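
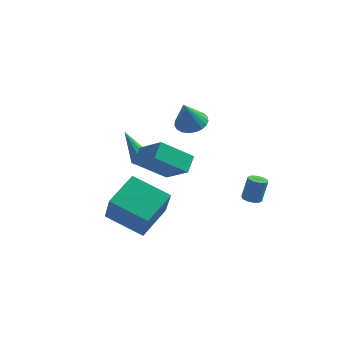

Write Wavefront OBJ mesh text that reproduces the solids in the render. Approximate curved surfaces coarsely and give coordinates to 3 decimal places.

v -2.274 0.886 -0.879
v -1.899 0.995 -0.507
v -3.546 1.994 0.079
v -1.877 1.226 -0.746
v -2.007 1.328 -1.036
v -2.239 1.261 -1.266
v -2.485 1.05 -1.349
v -2.65 0.777 -1.252
v -2.672 0.545 -1.012
v -2.542 0.444 -0.722
v -2.309 0.511 -0.492
v -2.064 0.721 -0.41
v -0.685 -0.217 -1.168
v -2.004 -0.972 -0.061
v -0.679 0.614 -0.595
v -1.998 -0.14 0.512
v 0.598 -0.94 -0.132
v -0.721 -1.694 0.975
v 0.604 -0.108 0.441
v -0.715 -0.863 1.548
v 2.572 2.604 -3.676
v 2.937 2.919 -3.809
v 3.153 3.19 -2.577
v 2.788 2.876 -2.444
v 2.673 3.079 -3.798
v 2.889 3.35 -2.566
v 2.37 3.057 -3.74
v 2.586 3.328 -2.508
v 2.144 2.863 -3.658
v 2.361 3.134 -2.426
v 2.082 2.57 -3.582
v 2.298 2.841 -2.35
v 2.207 2.29 -3.543
v 2.423 2.561 -2.311
v 2.471 2.13 -3.554
v 2.687 2.401 -2.322
v 2.774 2.152 -3.612
v 2.99 2.423 -2.38
v 2.999 2.346 -3.694
v 3.216 2.617 -2.462
v 3.062 2.639 -3.77
v 3.278 2.91 -2.538
v 0.075 1.081 1.949
v 0.506 0.445 1.725
v -0.095 0.459 3.391
v 0.74 0.65 1.841
v 0.86 0.929 1.976
v 0.844 1.235 2.106
v 0.695 1.514 2.209
v 0.439 1.718 2.267
v 0.12 1.812 2.269
v -0.207 1.78 2.217
v -0.485 1.627 2.118
v -0.666 1.379 1.99
v -0.719 1.08 1.854
v -0.635 0.781 1.735
v -0.428 0.533 1.653
v -0.134 0.381 1.622
v 0.196 0.35 1.648
v -2.581 -3.165 -2.375
v -2.013 -4.07 -0.697
v -2.103 -1.484 -1.631
v -1.535 -2.389 0.048
v -0.685 -3.371 -3.128
v -0.117 -4.276 -1.449
v -0.207 -1.69 -2.383
v 0.361 -2.595 -0.705
f 2 1 4
f 2 4 3
f 4 1 5
f 4 5 3
f 5 1 6
f 5 6 3
f 6 1 7
f 6 7 3
f 7 1 8
f 7 8 3
f 8 1 9
f 8 9 3
f 9 1 10
f 9 10 3
f 10 1 11
f 10 11 3
f 11 1 12
f 11 12 3
f 12 1 2
f 12 2 3
f 14 16 13
f 17 14 13
f 13 16 15
f 15 17 13
f 14 20 16
f 18 14 17
f 18 20 14
f 16 20 15
f 19 17 15
f 15 20 19
f 19 18 17
f 20 18 19
f 22 21 25
f 22 25 23
f 23 25 26
f 23 26 24
f 25 21 27
f 25 27 26
f 26 27 28
f 26 28 24
f 27 21 29
f 27 29 28
f 28 29 30
f 28 30 24
f 29 21 31
f 29 31 30
f 30 31 32
f 30 32 24
f 31 21 33
f 31 33 32
f 32 33 34
f 32 34 24
f 33 21 35
f 33 35 34
f 34 35 36
f 34 36 24
f 35 21 37
f 35 37 36
f 36 37 38
f 36 38 24
f 37 21 39
f 37 39 38
f 38 39 40
f 38 40 24
f 39 21 41
f 39 41 40
f 40 41 42
f 40 42 24
f 41 21 22
f 41 22 42
f 42 22 23
f 42 23 24
f 44 43 46
f 44 46 45
f 46 43 47
f 46 47 45
f 47 43 48
f 47 48 45
f 48 43 49
f 48 49 45
f 49 43 50
f 49 50 45
f 50 43 51
f 50 51 45
f 51 43 52
f 51 52 45
f 52 43 53
f 52 53 45
f 53 43 54
f 53 54 45
f 54 43 55
f 54 55 45
f 55 43 56
f 55 56 45
f 56 43 57
f 56 57 45
f 57 43 58
f 57 58 45
f 58 43 59
f 58 59 45
f 59 43 44
f 59 44 45
f 61 63 60
f 64 61 60
f 60 63 62
f 62 64 60
f 61 67 63
f 65 61 64
f 65 67 61
f 63 67 62
f 66 64 62
f 62 67 66
f 66 65 64
f 67 65 66



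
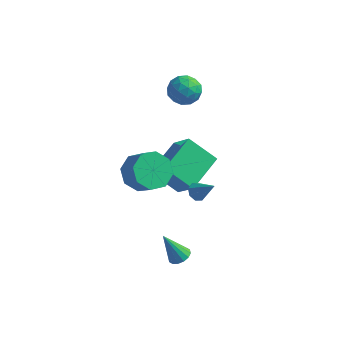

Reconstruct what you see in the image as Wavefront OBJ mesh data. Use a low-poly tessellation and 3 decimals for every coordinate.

v 1.033 2.469 4.49
v 1.892 2.505 4.552
v 1.148 1.675 3.348
v 2.007 1.711 3.41
v 1.551 1.272 3.995
v 1.48 1.762 4.701
v 1.56 2.418 3.199
v 1.489 2.908 3.905
v 2.218 2.473 3.754
v 2.212 1.765 4.246
v 0.828 2.415 3.654
v 0.822 1.707 4.146
v 1.452 2.556 4.621
v 1.588 1.624 3.279
v 1.32 1.365 3.623
v 1.825 1.386 3.659
v 1.21 2.12 4.708
v 1.715 2.141 4.745
v 1.515 1.417 4.418
v 1.325 2.039 3.155
v 1.83 2.06 3.192
v 1.215 2.794 4.241
v 1.72 2.815 4.277
v 1.525 2.763 3.482
v 2.149 2.559 4.189
v 2.217 2.093 3.518
v 1.954 2.508 3.394
v 1.912 2.796 3.808
v 2.145 2.143 4.478
v 2.213 1.676 3.807
v 1.945 1.418 4.151
v 1.903 1.706 4.565
v 2.337 2.124 4.009
v 0.827 2.504 4.093
v 0.895 2.037 3.422
v 1.137 2.474 3.335
v 1.095 2.762 3.749
v 0.823 2.087 4.382
v 0.891 1.621 3.711
v 1.128 1.384 4.092
v 1.086 1.672 4.506
v 0.703 2.056 3.891
v 0.445 0.591 -1.349
v 1.491 -0.003 -0.106
v 0.765 2.555 -0.681
v 1.811 1.962 0.563
v 1.829 0.738 -2.443
v 2.875 0.145 -1.199
v 2.149 2.703 -1.774
v 3.195 2.109 -0.531
v 3.838 -3.419 -2.56
v 4.309 -3.259 -2.302
v 3.142 -3.661 -1.14
v 4.155 -3.015 -2.336
v 3.917 -2.88 -2.43
v 3.657 -2.889 -2.558
v 3.446 -3.04 -2.688
v 3.34 -3.293 -2.783
v 3.368 -3.579 -2.818
v 3.521 -3.823 -2.784
v 3.76 -3.958 -2.69
v 4.019 -3.949 -2.561
v 4.23 -3.798 -2.432
v 4.336 -3.545 -2.337
v 1.724 -2.943 2.305
v 2.38 -3.08 1.563
v 3.193 -3.473 2.354
v 2.536 -3.337 3.095
v 2.423 -2.379 1.867
v 3.236 -2.772 2.658
v 2.057 -2.009 2.427
v 2.869 -2.402 3.218
v 1.495 -2.186 2.916
v 2.308 -2.579 3.707
v 1.067 -2.807 3.046
v 1.88 -3.2 3.837
v 1.024 -3.508 2.742
v 1.837 -3.901 3.533
v 1.391 -3.878 2.182
v 2.203 -4.271 2.973
v 1.952 -3.701 1.693
v 2.765 -4.094 2.484
v 3.403 -0.596 -0.558
v 3.754 -0.385 -0.861
v 4.317 -0.744 0.398
v 3.568 -0.121 -0.642
v 3.285 -0.136 -0.373
v 3.071 -0.42 -0.213
v 3.052 -0.808 -0.254
v 3.238 -1.072 -0.473
v 3.521 -1.057 -0.742
v 3.735 -0.772 -0.902
f 1 38 17
f 38 12 41
f 17 41 6
f 38 41 17
f 1 17 13
f 17 6 18
f 13 18 2
f 17 18 13
f 1 13 22
f 13 2 23
f 22 23 8
f 13 23 22
f 1 22 34
f 22 8 37
f 34 37 11
f 22 37 34
f 1 34 38
f 34 11 42
f 38 42 12
f 34 42 38
f 2 18 29
f 18 6 32
f 29 32 10
f 18 32 29
f 6 41 19
f 41 12 40
f 19 40 5
f 41 40 19
f 12 42 39
f 42 11 35
f 39 35 3
f 42 35 39
f 11 37 36
f 37 8 24
f 36 24 7
f 37 24 36
f 8 23 28
f 23 2 25
f 28 25 9
f 23 25 28
f 4 30 16
f 30 10 31
f 16 31 5
f 30 31 16
f 4 16 14
f 16 5 15
f 14 15 3
f 16 15 14
f 4 14 21
f 14 3 20
f 21 20 7
f 14 20 21
f 4 21 26
f 21 7 27
f 26 27 9
f 21 27 26
f 4 26 30
f 26 9 33
f 30 33 10
f 26 33 30
f 5 31 19
f 31 10 32
f 19 32 6
f 31 32 19
f 3 15 39
f 15 5 40
f 39 40 12
f 15 40 39
f 7 20 36
f 20 3 35
f 36 35 11
f 20 35 36
f 9 27 28
f 27 7 24
f 28 24 8
f 27 24 28
f 10 33 29
f 33 9 25
f 29 25 2
f 33 25 29
f 44 46 43
f 47 44 43
f 43 46 45
f 45 47 43
f 44 50 46
f 48 44 47
f 48 50 44
f 46 50 45
f 49 47 45
f 45 50 49
f 49 48 47
f 50 48 49
f 52 51 54
f 52 54 53
f 54 51 55
f 54 55 53
f 55 51 56
f 55 56 53
f 56 51 57
f 56 57 53
f 57 51 58
f 57 58 53
f 58 51 59
f 58 59 53
f 59 51 60
f 59 60 53
f 60 51 61
f 60 61 53
f 61 51 62
f 61 62 53
f 62 51 63
f 62 63 53
f 63 51 64
f 63 64 53
f 64 51 52
f 64 52 53
f 66 65 69
f 66 69 67
f 67 69 70
f 67 70 68
f 69 65 71
f 69 71 70
f 70 71 72
f 70 72 68
f 71 65 73
f 71 73 72
f 72 73 74
f 72 74 68
f 73 65 75
f 73 75 74
f 74 75 76
f 74 76 68
f 75 65 77
f 75 77 76
f 76 77 78
f 76 78 68
f 77 65 79
f 77 79 78
f 78 79 80
f 78 80 68
f 79 65 81
f 79 81 80
f 80 81 82
f 80 82 68
f 81 65 66
f 81 66 82
f 82 66 67
f 82 67 68
f 84 83 86
f 84 86 85
f 86 83 87
f 86 87 85
f 87 83 88
f 87 88 85
f 88 83 89
f 88 89 85
f 89 83 90
f 89 90 85
f 90 83 91
f 90 91 85
f 91 83 92
f 91 92 85
f 92 83 84
f 92 84 85



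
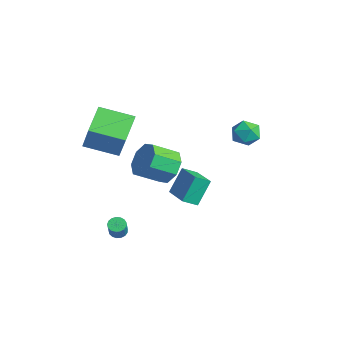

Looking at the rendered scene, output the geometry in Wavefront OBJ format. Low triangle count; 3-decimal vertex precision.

v -2.075 -2.479 1.655
v -3.105 -4.112 2.214
v -3.333 -1.403 2.48
v -4.363 -3.035 3.04
v -0.937 -2.565 3.5
v -1.967 -4.197 4.06
v -2.195 -1.488 4.326
v -3.225 -3.121 4.885
v -0.32 -3.305 -2.839
v 0.026 -3.536 -3.117
v 0.585 -3.827 -2.179
v 0.24 -3.595 -1.901
v 0.109 -3.313 -3.097
v 0.668 -3.604 -2.159
v 0.094 -3.087 -3.018
v 0.653 -3.378 -2.08
v -0.016 -2.912 -2.898
v 0.543 -3.203 -1.96
v -0.195 -2.826 -2.764
v 0.364 -3.117 -1.827
v -0.403 -2.85 -2.648
v 0.156 -3.141 -1.71
v -0.592 -2.978 -2.575
v -0.032 -3.269 -1.638
v -0.718 -3.181 -2.563
v -0.159 -3.472 -1.625
v -0.753 -3.412 -2.614
v -0.194 -3.703 -1.676
v -0.689 -3.619 -2.716
v -0.129 -3.91 -1.779
v -0.54 -3.753 -2.847
v 0.019 -4.044 -1.909
v -0.341 -3.785 -2.975
v 0.219 -4.076 -2.038
v -0.137 -3.707 -3.073
v 0.423 -3.998 -2.135
v 0.139 4.484 3.476
v 0.739 4.24 2.86
v -0.659 3.32 3.16
v -0.059 3.076 2.544
v 0.152 3.039 3.412
v 0.645 3.759 3.607
v -0.565 3.801 2.413
v -0.072 4.521 2.608
v 0.304 3.818 2.203
v 0.747 3.348 2.82
v -0.667 4.212 3.2
v -0.224 3.742 3.817
v 1.797 -1.34 2.778
v 2.524 -1.003 3.488
v 2.35 -2.363 4.312
v 1.623 -2.7 3.602
v 1.762 -0.782 3.691
v 1.588 -2.143 4.515
v 1.02 -0.888 3.359
v 0.846 -2.249 4.183
v 0.734 -1.259 2.687
v 0.56 -2.619 3.511
v 1.07 -1.677 2.068
v 0.896 -3.037 2.892
v 1.832 -1.897 1.865
v 1.658 -3.258 2.689
v 2.574 -1.791 2.197
v 2.4 -3.152 3.021
v 2.86 -1.421 2.869
v 2.686 -2.781 3.693
v -2.756 1.547 -2.99
v -2.877 0.704 -2.505
v -3.051 2.434 -1.523
v -3.173 1.591 -1.038
v -0.947 1.509 -2.602
v -1.069 0.666 -2.117
v -1.243 2.396 -1.135
v -1.364 1.553 -0.65
f 2 4 1
f 5 2 1
f 1 4 3
f 3 5 1
f 2 8 4
f 6 2 5
f 6 8 2
f 4 8 3
f 7 5 3
f 3 8 7
f 7 6 5
f 8 6 7
f 10 9 13
f 10 13 11
f 11 13 14
f 11 14 12
f 13 9 15
f 13 15 14
f 14 15 16
f 14 16 12
f 15 9 17
f 15 17 16
f 16 17 18
f 16 18 12
f 17 9 19
f 17 19 18
f 18 19 20
f 18 20 12
f 19 9 21
f 19 21 20
f 20 21 22
f 20 22 12
f 21 9 23
f 21 23 22
f 22 23 24
f 22 24 12
f 23 9 25
f 23 25 24
f 24 25 26
f 24 26 12
f 25 9 27
f 25 27 26
f 26 27 28
f 26 28 12
f 27 9 29
f 27 29 28
f 28 29 30
f 28 30 12
f 29 9 31
f 29 31 30
f 30 31 32
f 30 32 12
f 31 9 33
f 31 33 32
f 32 33 34
f 32 34 12
f 33 9 35
f 33 35 34
f 34 35 36
f 34 36 12
f 35 9 10
f 35 10 36
f 36 10 11
f 36 11 12
f 37 48 42
f 37 42 38
f 37 38 44
f 37 44 47
f 37 47 48
f 38 42 46
f 42 48 41
f 48 47 39
f 47 44 43
f 44 38 45
f 40 46 41
f 40 41 39
f 40 39 43
f 40 43 45
f 40 45 46
f 41 46 42
f 39 41 48
f 43 39 47
f 45 43 44
f 46 45 38
f 50 49 53
f 50 53 51
f 51 53 54
f 51 54 52
f 53 49 55
f 53 55 54
f 54 55 56
f 54 56 52
f 55 49 57
f 55 57 56
f 56 57 58
f 56 58 52
f 57 49 59
f 57 59 58
f 58 59 60
f 58 60 52
f 59 49 61
f 59 61 60
f 60 61 62
f 60 62 52
f 61 49 63
f 61 63 62
f 62 63 64
f 62 64 52
f 63 49 65
f 63 65 64
f 64 65 66
f 64 66 52
f 65 49 50
f 65 50 66
f 66 50 51
f 66 51 52
f 68 70 67
f 71 68 67
f 67 70 69
f 69 71 67
f 68 74 70
f 72 68 71
f 72 74 68
f 70 74 69
f 73 71 69
f 69 74 73
f 73 72 71
f 74 72 73



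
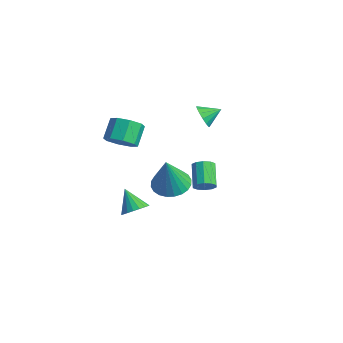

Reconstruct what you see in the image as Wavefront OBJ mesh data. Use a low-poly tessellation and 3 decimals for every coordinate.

v 1.376 2.968 -3.09
v 1.831 3.098 -2.63
v 0.778 3.803 -1.79
v 0.324 3.672 -2.25
v 1.827 3.408 -2.894
v 0.775 4.113 -2.054
v 1.651 3.55 -3.234
v 0.599 4.255 -2.394
v 1.37 3.469 -3.519
v 0.318 4.174 -2.679
v 1.092 3.197 -3.639
v 0.039 3.902 -2.799
v 0.922 2.837 -3.55
v -0.131 3.542 -2.71
v 0.925 2.527 -3.286
v -0.127 3.232 -2.446
v 1.101 2.385 -2.946
v 0.049 3.09 -2.106
v 1.382 2.466 -2.661
v 0.33 3.171 -1.821
v 1.661 2.738 -2.541
v 0.608 3.443 -1.701
v 3.655 -0.875 0.293
v 4.638 -0.545 0.217
v 4.005 -1.445 2.347
v 4.451 -0.208 0.342
v 4.143 0.028 0.46
v 3.76 0.126 0.553
v 3.361 0.072 0.605
v 3.007 -0.127 0.611
v 2.752 -0.439 0.567
v 2.634 -0.818 0.483
v 2.672 -1.206 0.369
v 2.859 -1.543 0.243
v 3.168 -1.779 0.126
v 3.551 -1.877 0.033
v 3.949 -1.823 -0.02
v 4.303 -1.624 -0.025
v 4.558 -1.312 0.018
v 4.676 -0.933 0.103
v 0.467 -0.887 -3.829
v 1.03 -0.662 -3.307
v -0.547 -0.853 -2.751
v 0.908 -0.351 -3.431
v 0.699 -0.147 -3.634
v 0.444 -0.089 -3.876
v 0.194 -0.189 -4.108
v -0.003 -0.427 -4.285
v -0.106 -0.757 -4.372
v -0.096 -1.112 -4.351
v 0.025 -1.423 -4.227
v 0.234 -1.627 -4.024
v 0.489 -1.685 -3.782
v 0.74 -1.585 -3.55
v 0.936 -1.347 -3.373
v 1.04 -1.018 -3.286
v 0.91 3.156 2.154
v 1.342 3.266 1.538
v 1.33 4.044 2.606
v 1.008 3.461 1.465
v 0.648 3.574 1.576
v 0.359 3.576 1.842
v 0.217 3.465 2.192
v 0.261 3.271 2.532
v 0.479 3.047 2.77
v 0.813 2.852 2.844
v 1.172 2.739 2.733
v 1.462 2.737 2.467
v 1.604 2.848 2.117
v 1.56 3.041 1.777
v 1.436 -2.405 2.752
v 2.267 -2.119 2.987
v 1.735 -1.308 3.883
v 0.904 -1.595 3.648
v 1.988 -1.737 2.476
v 1.456 -0.926 3.371
v 1.386 -1.746 2.126
v 0.853 -0.936 3.022
v 0.813 -2.142 2.144
v 0.28 -1.332 3.039
v 0.605 -2.692 2.517
v 0.073 -1.881 3.413
v 0.884 -3.074 3.029
v 0.352 -2.263 3.924
v 1.487 -3.064 3.378
v 0.954 -2.254 4.274
v 2.06 -2.668 3.361
v 1.527 -1.858 4.256
f 2 1 5
f 2 5 3
f 3 5 6
f 3 6 4
f 5 1 7
f 5 7 6
f 6 7 8
f 6 8 4
f 7 1 9
f 7 9 8
f 8 9 10
f 8 10 4
f 9 1 11
f 9 11 10
f 10 11 12
f 10 12 4
f 11 1 13
f 11 13 12
f 12 13 14
f 12 14 4
f 13 1 15
f 13 15 14
f 14 15 16
f 14 16 4
f 15 1 17
f 15 17 16
f 16 17 18
f 16 18 4
f 17 1 19
f 17 19 18
f 18 19 20
f 18 20 4
f 19 1 21
f 19 21 20
f 20 21 22
f 20 22 4
f 21 1 2
f 21 2 22
f 22 2 3
f 22 3 4
f 24 23 26
f 24 26 25
f 26 23 27
f 26 27 25
f 27 23 28
f 27 28 25
f 28 23 29
f 28 29 25
f 29 23 30
f 29 30 25
f 30 23 31
f 30 31 25
f 31 23 32
f 31 32 25
f 32 23 33
f 32 33 25
f 33 23 34
f 33 34 25
f 34 23 35
f 34 35 25
f 35 23 36
f 35 36 25
f 36 23 37
f 36 37 25
f 37 23 38
f 37 38 25
f 38 23 39
f 38 39 25
f 39 23 40
f 39 40 25
f 40 23 24
f 40 24 25
f 42 41 44
f 42 44 43
f 44 41 45
f 44 45 43
f 45 41 46
f 45 46 43
f 46 41 47
f 46 47 43
f 47 41 48
f 47 48 43
f 48 41 49
f 48 49 43
f 49 41 50
f 49 50 43
f 50 41 51
f 50 51 43
f 51 41 52
f 51 52 43
f 52 41 53
f 52 53 43
f 53 41 54
f 53 54 43
f 54 41 55
f 54 55 43
f 55 41 56
f 55 56 43
f 56 41 42
f 56 42 43
f 58 57 60
f 58 60 59
f 60 57 61
f 60 61 59
f 61 57 62
f 61 62 59
f 62 57 63
f 62 63 59
f 63 57 64
f 63 64 59
f 64 57 65
f 64 65 59
f 65 57 66
f 65 66 59
f 66 57 67
f 66 67 59
f 67 57 68
f 67 68 59
f 68 57 69
f 68 69 59
f 69 57 70
f 69 70 59
f 70 57 58
f 70 58 59
f 72 71 75
f 72 75 73
f 73 75 76
f 73 76 74
f 75 71 77
f 75 77 76
f 76 77 78
f 76 78 74
f 77 71 79
f 77 79 78
f 78 79 80
f 78 80 74
f 79 71 81
f 79 81 80
f 80 81 82
f 80 82 74
f 81 71 83
f 81 83 82
f 82 83 84
f 82 84 74
f 83 71 85
f 83 85 84
f 84 85 86
f 84 86 74
f 85 71 87
f 85 87 86
f 86 87 88
f 86 88 74
f 87 71 72
f 87 72 88
f 88 72 73
f 88 73 74



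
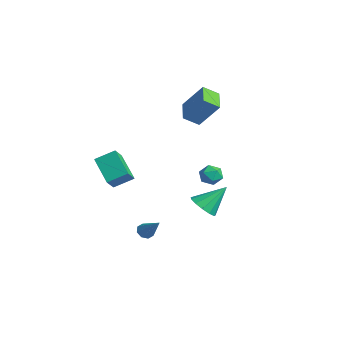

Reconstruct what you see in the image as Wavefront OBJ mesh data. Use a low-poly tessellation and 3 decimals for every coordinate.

v -2.795 -4.304 -0.372
v -2.224 -4.945 0.422
v -2.4 -3.11 0.308
v -1.829 -3.751 1.103
v -1.031 -4.209 -1.563
v -0.46 -4.85 -0.768
v -0.636 -3.015 -0.882
v -0.065 -3.656 -0.088
v 1.072 0.699 -3.259
v 1.913 1.043 -3.722
v 1.288 2.161 -1.781
v 1.472 1.336 -3.948
v 0.905 1.426 -3.954
v 0.39 1.285 -3.74
v 0.092 0.958 -3.373
v 0.106 0.549 -2.969
v 0.426 0.187 -2.658
v 0.951 -0.012 -2.537
v 1.515 0.014 -2.646
v 1.938 0.258 -2.949
v 2.086 0.641 -3.35
v 1.458 -3.214 -4.309
v 1.871 -3.216 -4.73
v 2.742 -2.866 -3.051
v 1.695 -2.806 -4.663
v 1.38 -2.635 -4.389
v 1.111 -2.803 -4.067
v 1.045 -3.212 -3.887
v 1.222 -3.622 -3.954
v 1.537 -3.793 -4.229
v 1.806 -3.625 -4.55
v 3.109 0.167 0.951
v 3.583 0.523 0.431
v 4.037 -0.663 1.229
v 4.511 -0.307 0.709
v 4.308 0.063 1.375
v 3.734 0.576 1.203
v 3.886 -0.716 0.457
v 3.312 -0.203 0.285
v 4.063 -0.023 0.126
v 4.324 0.459 0.693
v 3.296 -0.599 0.967
v 3.557 -0.117 1.534
v -3.228 1.286 3.523
v -2.273 2.209 5.214
v -3.017 2.277 2.863
v -2.062 3.201 4.553
v -1.778 0.659 3.047
v -0.823 1.583 4.737
v -1.567 1.651 2.386
v -0.612 2.574 4.077
f 2 4 1
f 5 2 1
f 1 4 3
f 3 5 1
f 2 8 4
f 6 2 5
f 6 8 2
f 4 8 3
f 7 5 3
f 3 8 7
f 7 6 5
f 8 6 7
f 10 9 12
f 10 12 11
f 12 9 13
f 12 13 11
f 13 9 14
f 13 14 11
f 14 9 15
f 14 15 11
f 15 9 16
f 15 16 11
f 16 9 17
f 16 17 11
f 17 9 18
f 17 18 11
f 18 9 19
f 18 19 11
f 19 9 20
f 19 20 11
f 20 9 21
f 20 21 11
f 21 9 10
f 21 10 11
f 23 22 25
f 23 25 24
f 25 22 26
f 25 26 24
f 26 22 27
f 26 27 24
f 27 22 28
f 27 28 24
f 28 22 29
f 28 29 24
f 29 22 30
f 29 30 24
f 30 22 31
f 30 31 24
f 31 22 23
f 31 23 24
f 32 43 37
f 32 37 33
f 32 33 39
f 32 39 42
f 32 42 43
f 33 37 41
f 37 43 36
f 43 42 34
f 42 39 38
f 39 33 40
f 35 41 36
f 35 36 34
f 35 34 38
f 35 38 40
f 35 40 41
f 36 41 37
f 34 36 43
f 38 34 42
f 40 38 39
f 41 40 33
f 45 47 44
f 48 45 44
f 44 47 46
f 46 48 44
f 45 51 47
f 49 45 48
f 49 51 45
f 47 51 46
f 50 48 46
f 46 51 50
f 50 49 48
f 51 49 50



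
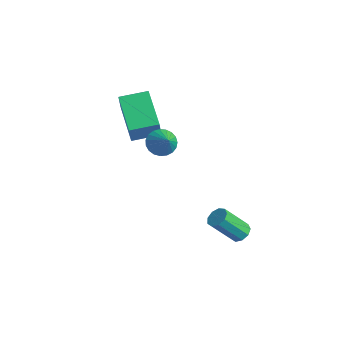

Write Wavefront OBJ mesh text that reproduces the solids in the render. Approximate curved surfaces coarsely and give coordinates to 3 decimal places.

v -0.304 -0.475 2.189
v 0.176 -0.519 1.628
v 0.584 -0.725 2.971
v 0.194 -0.221 1.704
v 0.125 0.033 1.864
v -0.018 0.199 2.08
v -0.211 0.249 2.315
v -0.42 0.173 2.528
v -0.608 -0.014 2.682
v -0.745 -0.282 2.752
v -0.805 -0.582 2.724
v -0.778 -0.864 2.603
v -0.67 -1.079 2.411
v -0.498 -1.189 2.181
v -0.293 -1.175 1.952
v -0.09 -1.041 1.764
v 0.076 -0.809 1.649
v 2.763 1.706 -3.134
v 3.302 1.718 -2.949
v 2.876 0.686 -1.641
v 2.337 0.674 -1.826
v 3.099 2.008 -2.786
v 2.672 0.976 -1.478
v 2.739 2.157 -2.786
v 2.312 1.124 -1.478
v 2.39 2.095 -2.949
v 1.963 1.062 -1.641
v 2.216 1.851 -3.198
v 1.789 0.818 -1.891
v 2.298 1.539 -3.418
v 1.871 0.507 -2.11
v 2.598 1.306 -3.504
v 2.171 0.273 -2.196
v 2.975 1.26 -3.417
v 2.549 0.227 -2.11
v 3.253 1.423 -3.198
v 2.827 0.39 -1.89
v -4.331 0.083 2.007
v -3.876 -0.344 3.17
v -3.733 1.35 2.238
v -3.278 0.923 3.401
v -2.502 -0.603 1.039
v -2.047 -1.03 2.202
v -1.904 0.664 1.27
v -1.449 0.237 2.433
f 2 1 4
f 2 4 3
f 4 1 5
f 4 5 3
f 5 1 6
f 5 6 3
f 6 1 7
f 6 7 3
f 7 1 8
f 7 8 3
f 8 1 9
f 8 9 3
f 9 1 10
f 9 10 3
f 10 1 11
f 10 11 3
f 11 1 12
f 11 12 3
f 12 1 13
f 12 13 3
f 13 1 14
f 13 14 3
f 14 1 15
f 14 15 3
f 15 1 16
f 15 16 3
f 16 1 17
f 16 17 3
f 17 1 2
f 17 2 3
f 19 18 22
f 19 22 20
f 20 22 23
f 20 23 21
f 22 18 24
f 22 24 23
f 23 24 25
f 23 25 21
f 24 18 26
f 24 26 25
f 25 26 27
f 25 27 21
f 26 18 28
f 26 28 27
f 27 28 29
f 27 29 21
f 28 18 30
f 28 30 29
f 29 30 31
f 29 31 21
f 30 18 32
f 30 32 31
f 31 32 33
f 31 33 21
f 32 18 34
f 32 34 33
f 33 34 35
f 33 35 21
f 34 18 36
f 34 36 35
f 35 36 37
f 35 37 21
f 36 18 19
f 36 19 37
f 37 19 20
f 37 20 21
f 39 41 38
f 42 39 38
f 38 41 40
f 40 42 38
f 39 45 41
f 43 39 42
f 43 45 39
f 41 45 40
f 44 42 40
f 40 45 44
f 44 43 42
f 45 43 44



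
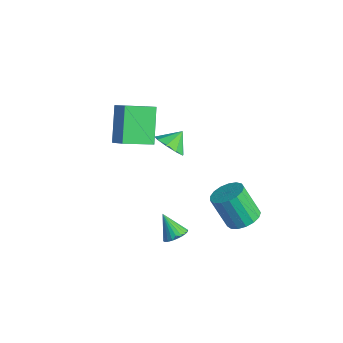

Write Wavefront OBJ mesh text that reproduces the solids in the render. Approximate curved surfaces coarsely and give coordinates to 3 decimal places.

v 2.153 3.693 0.073
v 2.932 3.689 0.461
v 2.146 3.263 2.035
v 1.367 3.267 1.647
v 2.802 4.083 0.503
v 2.016 3.656 2.076
v 2.523 4.387 0.446
v 1.737 3.96 2.02
v 2.159 4.532 0.304
v 1.374 4.106 1.877
v 1.795 4.485 0.109
v 1.009 4.059 1.682
v 1.512 4.257 -0.094
v 0.726 3.83 1.479
v 1.376 3.899 -0.259
v 0.59 3.473 1.315
v 1.418 3.495 -0.348
v 0.632 3.068 1.226
v 1.628 3.135 -0.34
v 0.842 2.709 1.234
v 1.959 2.904 -0.238
v 1.173 2.478 1.336
v 2.334 2.853 -0.064
v 1.548 2.427 1.51
v 2.668 2.995 0.141
v 1.882 2.569 1.715
v 2.883 3.297 0.33
v 2.098 2.87 1.904
v -1.938 2.303 2.999
v -1.545 1.855 3.619
v -2.022 3.117 3.641
v -1.147 2.148 3.3
v -1.119 2.514 2.84
v -1.474 2.781 2.455
v -2.046 2.825 2.324
v -2.567 2.625 2.509
v -2.794 2.274 2.923
v -2.62 1.937 3.373
v -2.127 1.771 3.648
v -4.833 1.154 4.439
v -3.93 1.162 5.118
v -4.422 2.638 3.875
v -3.519 2.646 4.555
v -3.701 0.274 2.945
v -2.798 0.282 3.625
v -3.29 1.758 2.382
v -2.387 1.766 3.061
v 1.815 0.136 0.616
v 2.204 -0.292 0.867
v 0.985 -0.016 1.644
v 2.29 -0.085 0.967
v 2.304 0.156 1.014
v 2.243 0.394 1
v 2.117 0.593 0.928
v 1.946 0.722 0.809
v 1.754 0.762 0.66
v 1.572 0.706 0.504
v 1.427 0.564 0.366
v 1.341 0.357 0.265
v 1.327 0.116 0.219
v 1.388 -0.122 0.232
v 1.513 -0.32 0.304
v 1.685 -0.449 0.424
v 1.876 -0.489 0.573
v 2.059 -0.434 0.728
f 2 1 5
f 2 5 3
f 3 5 6
f 3 6 4
f 5 1 7
f 5 7 6
f 6 7 8
f 6 8 4
f 7 1 9
f 7 9 8
f 8 9 10
f 8 10 4
f 9 1 11
f 9 11 10
f 10 11 12
f 10 12 4
f 11 1 13
f 11 13 12
f 12 13 14
f 12 14 4
f 13 1 15
f 13 15 14
f 14 15 16
f 14 16 4
f 15 1 17
f 15 17 16
f 16 17 18
f 16 18 4
f 17 1 19
f 17 19 18
f 18 19 20
f 18 20 4
f 19 1 21
f 19 21 20
f 20 21 22
f 20 22 4
f 21 1 23
f 21 23 22
f 22 23 24
f 22 24 4
f 23 1 25
f 23 25 24
f 24 25 26
f 24 26 4
f 25 1 27
f 25 27 26
f 26 27 28
f 26 28 4
f 27 1 2
f 27 2 28
f 28 2 3
f 28 3 4
f 30 29 32
f 30 32 31
f 32 29 33
f 32 33 31
f 33 29 34
f 33 34 31
f 34 29 35
f 34 35 31
f 35 29 36
f 35 36 31
f 36 29 37
f 36 37 31
f 37 29 38
f 37 38 31
f 38 29 39
f 38 39 31
f 39 29 30
f 39 30 31
f 41 43 40
f 44 41 40
f 40 43 42
f 42 44 40
f 41 47 43
f 45 41 44
f 45 47 41
f 43 47 42
f 46 44 42
f 42 47 46
f 46 45 44
f 47 45 46
f 49 48 51
f 49 51 50
f 51 48 52
f 51 52 50
f 52 48 53
f 52 53 50
f 53 48 54
f 53 54 50
f 54 48 55
f 54 55 50
f 55 48 56
f 55 56 50
f 56 48 57
f 56 57 50
f 57 48 58
f 57 58 50
f 58 48 59
f 58 59 50
f 59 48 60
f 59 60 50
f 60 48 61
f 60 61 50
f 61 48 62
f 61 62 50
f 62 48 63
f 62 63 50
f 63 48 64
f 63 64 50
f 64 48 65
f 64 65 50
f 65 48 49
f 65 49 50



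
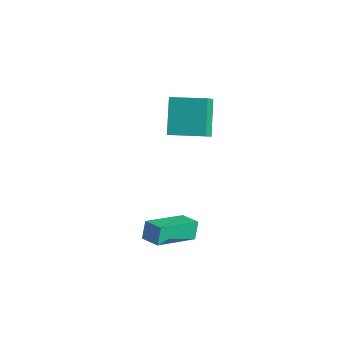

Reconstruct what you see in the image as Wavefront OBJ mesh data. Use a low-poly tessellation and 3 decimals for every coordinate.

v 1.041 0.466 0.875
v 0.851 -1.397 1.803
v 1.906 0.501 1.122
v 1.716 -1.363 2.05
v 1.264 0.083 0.15
v 1.074 -1.781 1.078
v 2.129 0.117 0.397
v 1.939 -1.746 1.325
v -2.487 3.22 1.637
v -2.258 2.648 2.265
v -3.421 4.208 2.876
v -3.192 3.636 3.505
v -1.108 4.124 1.955
v -0.879 3.552 2.584
v -2.042 5.112 3.195
v -1.813 4.54 3.823
f 2 4 1
f 5 2 1
f 1 4 3
f 3 5 1
f 2 8 4
f 6 2 5
f 6 8 2
f 4 8 3
f 7 5 3
f 3 8 7
f 7 6 5
f 8 6 7
f 10 12 9
f 13 10 9
f 9 12 11
f 11 13 9
f 10 16 12
f 14 10 13
f 14 16 10
f 12 16 11
f 15 13 11
f 11 16 15
f 15 14 13
f 16 14 15



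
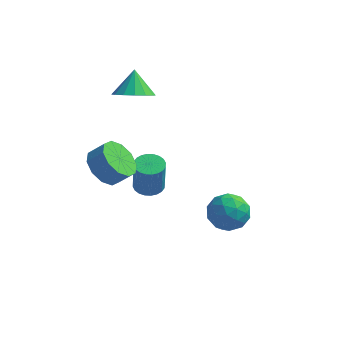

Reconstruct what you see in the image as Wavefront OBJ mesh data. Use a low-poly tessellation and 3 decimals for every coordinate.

v 2.76 -0.918 -1.57
v 3.74 -1.188 -1.195
v 2.08 -2.352 -0.825
v 3.06 -2.622 -0.45
v 2.545 -1.759 -0.047
v 2.965 -0.873 -0.507
v 2.855 -2.667 -1.513
v 3.275 -1.781 -1.973
v 3.798 -2.269 -1.16
v 3.607 -1.708 -0.254
v 2.213 -1.832 -1.766
v 2.022 -1.271 -0.86
v 3.31 -0.928 -1.448
v 2.51 -2.612 -0.572
v 2.208 -2.105 -0.335
v 2.784 -2.264 -0.115
v 2.854 -0.742 -1.043
v 3.43 -0.901 -0.823
v 2.728 -1.236 -0.148
v 2.39 -2.639 -1.197
v 2.966 -2.798 -0.977
v 3.036 -1.276 -1.905
v 3.612 -1.435 -1.685
v 3.092 -2.304 -1.872
v 3.92 -1.722 -1.207
v 3.52 -2.564 -0.769
v 3.4 -2.591 -1.394
v 3.647 -2.07 -1.664
v 3.807 -1.392 -0.674
v 3.408 -2.234 -0.237
v 3.105 -1.727 0
v 3.352 -1.206 -0.27
v 3.842 -2.027 -0.654
v 2.412 -1.306 -1.783
v 2.013 -2.148 -1.346
v 2.468 -2.334 -1.75
v 2.715 -1.813 -2.02
v 2.3 -0.976 -1.251
v 1.9 -1.818 -0.813
v 2.173 -1.47 -0.356
v 2.42 -0.949 -0.626
v 1.978 -1.513 -1.366
v -2.847 2.3 2.943
v -1.832 2.201 3.194
v -3.053 3.16 4.117
v -1.855 2.637 2.87
v -2.144 2.983 2.566
v -2.621 3.146 2.363
v -3.159 3.082 2.315
v -3.613 2.808 2.436
v -3.862 2.399 2.692
v -3.839 1.963 3.016
v -3.55 1.617 3.32
v -3.072 1.454 3.523
v -2.535 1.518 3.57
v -2.081 1.792 3.45
v -1.916 1.589 -3.084
v -1.382 2.156 -3.043
v -1.25 1.898 -1.176
v -1.784 1.331 -1.216
v -1.64 2.314 -3.003
v -1.507 2.056 -1.136
v -1.939 2.361 -2.976
v -1.807 2.103 -1.108
v -2.235 2.291 -2.964
v -2.103 2.033 -1.097
v -2.482 2.113 -2.971
v -2.35 1.856 -1.104
v -2.644 1.856 -2.995
v -2.511 1.599 -1.128
v -2.694 1.559 -3.033
v -2.562 1.301 -1.165
v -2.626 1.265 -3.078
v -2.494 1.008 -1.211
v -2.45 1.022 -3.124
v -2.318 0.764 -1.257
v -2.193 0.864 -3.164
v -2.06 0.606 -1.297
v -1.893 0.817 -3.192
v -1.761 0.559 -1.324
v -1.597 0.887 -3.203
v -1.465 0.629 -1.336
v -1.35 1.064 -3.196
v -1.218 0.807 -1.329
v -1.189 1.321 -3.172
v -1.056 1.064 -1.305
v -1.138 1.619 -3.135
v -1.006 1.361 -1.267
v -1.206 1.912 -3.089
v -1.074 1.655 -1.222
v -2.66 -2.924 1.86
v -1.895 -3.035 1.092
v -1.154 -2.907 1.812
v -1.92 -2.796 2.58
v -2.051 -2.381 1.138
v -1.311 -2.254 1.857
v -2.44 -1.934 1.459
v -1.7 -1.807 2.178
v -2.913 -1.866 1.934
v -2.173 -1.739 2.653
v -3.289 -2.201 2.38
v -2.549 -2.074 3.1
v -3.426 -2.813 2.628
v -2.685 -2.685 3.348
v -3.269 -3.466 2.583
v -2.529 -3.339 3.302
v -2.88 -3.913 2.262
v -2.14 -3.786 2.981
v -2.407 -3.981 1.787
v -1.667 -3.854 2.506
v -2.031 -3.646 1.34
v -1.291 -3.519 2.06
f 1 38 17
f 38 12 41
f 17 41 6
f 38 41 17
f 1 17 13
f 17 6 18
f 13 18 2
f 17 18 13
f 1 13 22
f 13 2 23
f 22 23 8
f 13 23 22
f 1 22 34
f 22 8 37
f 34 37 11
f 22 37 34
f 1 34 38
f 34 11 42
f 38 42 12
f 34 42 38
f 2 18 29
f 18 6 32
f 29 32 10
f 18 32 29
f 6 41 19
f 41 12 40
f 19 40 5
f 41 40 19
f 12 42 39
f 42 11 35
f 39 35 3
f 42 35 39
f 11 37 36
f 37 8 24
f 36 24 7
f 37 24 36
f 8 23 28
f 23 2 25
f 28 25 9
f 23 25 28
f 4 30 16
f 30 10 31
f 16 31 5
f 30 31 16
f 4 16 14
f 16 5 15
f 14 15 3
f 16 15 14
f 4 14 21
f 14 3 20
f 21 20 7
f 14 20 21
f 4 21 26
f 21 7 27
f 26 27 9
f 21 27 26
f 4 26 30
f 26 9 33
f 30 33 10
f 26 33 30
f 5 31 19
f 31 10 32
f 19 32 6
f 31 32 19
f 3 15 39
f 15 5 40
f 39 40 12
f 15 40 39
f 7 20 36
f 20 3 35
f 36 35 11
f 20 35 36
f 9 27 28
f 27 7 24
f 28 24 8
f 27 24 28
f 10 33 29
f 33 9 25
f 29 25 2
f 33 25 29
f 44 43 46
f 44 46 45
f 46 43 47
f 46 47 45
f 47 43 48
f 47 48 45
f 48 43 49
f 48 49 45
f 49 43 50
f 49 50 45
f 50 43 51
f 50 51 45
f 51 43 52
f 51 52 45
f 52 43 53
f 52 53 45
f 53 43 54
f 53 54 45
f 54 43 55
f 54 55 45
f 55 43 56
f 55 56 45
f 56 43 44
f 56 44 45
f 58 57 61
f 58 61 59
f 59 61 62
f 59 62 60
f 61 57 63
f 61 63 62
f 62 63 64
f 62 64 60
f 63 57 65
f 63 65 64
f 64 65 66
f 64 66 60
f 65 57 67
f 65 67 66
f 66 67 68
f 66 68 60
f 67 57 69
f 67 69 68
f 68 69 70
f 68 70 60
f 69 57 71
f 69 71 70
f 70 71 72
f 70 72 60
f 71 57 73
f 71 73 72
f 72 73 74
f 72 74 60
f 73 57 75
f 73 75 74
f 74 75 76
f 74 76 60
f 75 57 77
f 75 77 76
f 76 77 78
f 76 78 60
f 77 57 79
f 77 79 78
f 78 79 80
f 78 80 60
f 79 57 81
f 79 81 80
f 80 81 82
f 80 82 60
f 81 57 83
f 81 83 82
f 82 83 84
f 82 84 60
f 83 57 85
f 83 85 84
f 84 85 86
f 84 86 60
f 85 57 87
f 85 87 86
f 86 87 88
f 86 88 60
f 87 57 89
f 87 89 88
f 88 89 90
f 88 90 60
f 89 57 58
f 89 58 90
f 90 58 59
f 90 59 60
f 92 91 95
f 92 95 93
f 93 95 96
f 93 96 94
f 95 91 97
f 95 97 96
f 96 97 98
f 96 98 94
f 97 91 99
f 97 99 98
f 98 99 100
f 98 100 94
f 99 91 101
f 99 101 100
f 100 101 102
f 100 102 94
f 101 91 103
f 101 103 102
f 102 103 104
f 102 104 94
f 103 91 105
f 103 105 104
f 104 105 106
f 104 106 94
f 105 91 107
f 105 107 106
f 106 107 108
f 106 108 94
f 107 91 109
f 107 109 108
f 108 109 110
f 108 110 94
f 109 91 111
f 109 111 110
f 110 111 112
f 110 112 94
f 111 91 92
f 111 92 112
f 112 92 93
f 112 93 94



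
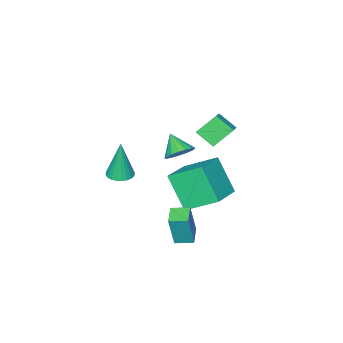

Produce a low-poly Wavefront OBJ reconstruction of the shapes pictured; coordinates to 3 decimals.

v 1.787 1.487 -4.455
v 2.166 1.463 -2.675
v 1.212 2.218 -4.323
v 1.592 2.195 -2.543
v 2.588 2.145 -4.617
v 2.968 2.122 -2.837
v 2.014 2.877 -4.485
v 2.393 2.853 -2.705
v 0.069 2.387 1.308
v 0.301 1.487 1.968
v -0.789 2.85 2.242
v -0.556 1.95 2.902
v 0.776 2.87 1.718
v 1.009 1.97 2.378
v -0.081 3.333 2.652
v 0.151 2.433 3.312
v -0.614 -0.391 -2.104
v -1.443 1.064 -1.124
v -0.506 0.862 -3.873
v -1.335 2.317 -2.893
v 1.155 0.243 -1.547
v 0.326 1.698 -0.567
v 1.263 1.496 -3.316
v 0.434 2.951 -2.336
v 2.949 -1.127 -1.17
v 3.541 -0.773 -1.165
v 2.911 -1.093 0.99
v 3.36 -0.573 -1.171
v 3.117 -0.458 -1.177
v 2.848 -0.445 -1.182
v 2.595 -0.536 -1.186
v 2.395 -0.716 -1.186
v 2.28 -0.96 -1.184
v 2.267 -1.229 -1.18
v 2.357 -1.482 -1.175
v 2.538 -1.682 -1.168
v 2.781 -1.797 -1.162
v 3.05 -1.81 -1.157
v 3.304 -1.719 -1.154
v 3.503 -1.538 -1.153
v 3.618 -1.295 -1.155
v 3.632 -1.026 -1.159
v 0.717 0.65 0.073
v 1.419 0.781 0.41
v 0.483 -0.25 0.907
v 1.185 1.013 0.595
v 0.844 1.162 0.661
v 0.473 1.194 0.591
v 0.159 1.101 0.403
v -0.028 0.905 0.14
v -0.044 0.651 -0.14
v 0.114 0.396 -0.37
v 0.41 0.2 -0.499
v 0.776 0.107 -0.497
v 1.129 0.138 -0.365
v 1.387 0.287 -0.132
v 1.492 0.519 0.147
f 2 4 1
f 5 2 1
f 1 4 3
f 3 5 1
f 2 8 4
f 6 2 5
f 6 8 2
f 4 8 3
f 7 5 3
f 3 8 7
f 7 6 5
f 8 6 7
f 10 12 9
f 13 10 9
f 9 12 11
f 11 13 9
f 10 16 12
f 14 10 13
f 14 16 10
f 12 16 11
f 15 13 11
f 11 16 15
f 15 14 13
f 16 14 15
f 18 20 17
f 21 18 17
f 17 20 19
f 19 21 17
f 18 24 20
f 22 18 21
f 22 24 18
f 20 24 19
f 23 21 19
f 19 24 23
f 23 22 21
f 24 22 23
f 26 25 28
f 26 28 27
f 28 25 29
f 28 29 27
f 29 25 30
f 29 30 27
f 30 25 31
f 30 31 27
f 31 25 32
f 31 32 27
f 32 25 33
f 32 33 27
f 33 25 34
f 33 34 27
f 34 25 35
f 34 35 27
f 35 25 36
f 35 36 27
f 36 25 37
f 36 37 27
f 37 25 38
f 37 38 27
f 38 25 39
f 38 39 27
f 39 25 40
f 39 40 27
f 40 25 41
f 40 41 27
f 41 25 42
f 41 42 27
f 42 25 26
f 42 26 27
f 44 43 46
f 44 46 45
f 46 43 47
f 46 47 45
f 47 43 48
f 47 48 45
f 48 43 49
f 48 49 45
f 49 43 50
f 49 50 45
f 50 43 51
f 50 51 45
f 51 43 52
f 51 52 45
f 52 43 53
f 52 53 45
f 53 43 54
f 53 54 45
f 54 43 55
f 54 55 45
f 55 43 56
f 55 56 45
f 56 43 57
f 56 57 45
f 57 43 44
f 57 44 45



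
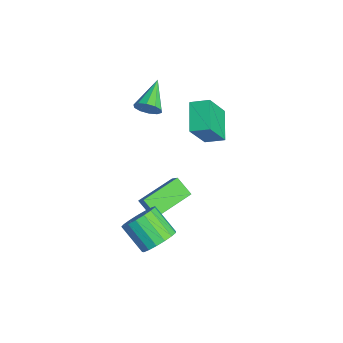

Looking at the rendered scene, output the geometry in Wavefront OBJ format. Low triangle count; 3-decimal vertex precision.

v -2.664 -1.679 0.394
v -2.232 -1.367 0.907
v -4.196 -0.921 1.226
v -2.274 -1.072 0.559
v -2.466 -1.01 0.149
v -2.734 -1.203 -0.168
v -2.975 -1.578 -0.27
v -3.097 -1.991 -0.118
v -3.055 -2.286 0.229
v -2.863 -2.348 0.64
v -2.595 -2.155 0.956
v -2.354 -1.78 1.058
v 0.842 -2.072 -4.93
v 0.181 -2.64 -4.15
v -0.162 -0.224 -4.435
v -0.823 -0.793 -3.655
v 1.463 -1.907 -4.285
v 0.802 -2.476 -3.505
v 0.459 -0.06 -3.79
v -0.202 -0.628 -3.01
v -2.288 1.123 -2.386
v -3.866 1.406 -1.525
v -1.926 2.079 -2.035
v -3.504 2.361 -1.175
v -1.516 0.199 -0.665
v -3.094 0.481 0.195
v -1.154 1.154 -0.315
v -2.732 1.437 0.546
v 3.173 -2.106 -4.548
v 3.958 -2.36 -4.001
v 2.912 -3.189 -2.885
v 2.127 -2.934 -3.432
v 3.823 -1.944 -3.819
v 2.777 -2.773 -2.703
v 3.539 -1.565 -3.804
v 2.493 -2.394 -2.687
v 3.172 -1.31 -3.959
v 2.125 -2.139 -2.843
v 2.804 -1.237 -4.249
v 1.758 -2.066 -3.133
v 2.521 -1.363 -4.608
v 1.475 -2.192 -3.492
v 2.388 -1.659 -4.953
v 1.341 -2.488 -3.837
v 2.434 -2.057 -5.205
v 1.388 -2.886 -4.089
v 2.65 -2.467 -5.307
v 1.603 -3.296 -4.191
v 2.985 -2.793 -5.235
v 1.939 -3.622 -4.119
v 3.364 -2.962 -5.006
v 2.318 -3.791 -3.89
v 3.699 -2.935 -4.671
v 2.653 -3.764 -3.555
v 3.913 -2.718 -4.309
v 2.867 -3.547 -3.193
f 2 1 4
f 2 4 3
f 4 1 5
f 4 5 3
f 5 1 6
f 5 6 3
f 6 1 7
f 6 7 3
f 7 1 8
f 7 8 3
f 8 1 9
f 8 9 3
f 9 1 10
f 9 10 3
f 10 1 11
f 10 11 3
f 11 1 12
f 11 12 3
f 12 1 2
f 12 2 3
f 14 16 13
f 17 14 13
f 13 16 15
f 15 17 13
f 14 20 16
f 18 14 17
f 18 20 14
f 16 20 15
f 19 17 15
f 15 20 19
f 19 18 17
f 20 18 19
f 22 24 21
f 25 22 21
f 21 24 23
f 23 25 21
f 22 28 24
f 26 22 25
f 26 28 22
f 24 28 23
f 27 25 23
f 23 28 27
f 27 26 25
f 28 26 27
f 30 29 33
f 30 33 31
f 31 33 34
f 31 34 32
f 33 29 35
f 33 35 34
f 34 35 36
f 34 36 32
f 35 29 37
f 35 37 36
f 36 37 38
f 36 38 32
f 37 29 39
f 37 39 38
f 38 39 40
f 38 40 32
f 39 29 41
f 39 41 40
f 40 41 42
f 40 42 32
f 41 29 43
f 41 43 42
f 42 43 44
f 42 44 32
f 43 29 45
f 43 45 44
f 44 45 46
f 44 46 32
f 45 29 47
f 45 47 46
f 46 47 48
f 46 48 32
f 47 29 49
f 47 49 48
f 48 49 50
f 48 50 32
f 49 29 51
f 49 51 50
f 50 51 52
f 50 52 32
f 51 29 53
f 51 53 52
f 52 53 54
f 52 54 32
f 53 29 55
f 53 55 54
f 54 55 56
f 54 56 32
f 55 29 30
f 55 30 56
f 56 30 31
f 56 31 32



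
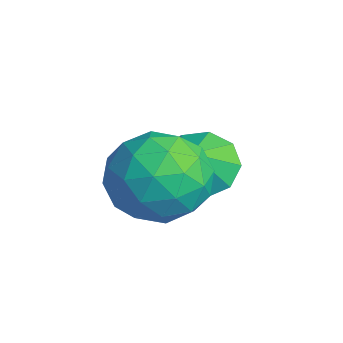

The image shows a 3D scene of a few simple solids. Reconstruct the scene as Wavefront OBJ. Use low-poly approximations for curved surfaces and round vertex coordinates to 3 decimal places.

v -3.608 0.174 -1.507
v -2.901 -0.018 -2.063
v -3.012 -0.274 -0.593
v -2.835 0.559 -1.823
v -3.13 0.957 -1.435
v -3.65 0.988 -1.081
v -4.149 0.639 -0.926
v -4.396 0.072 -1.043
v -4.274 -0.447 -1.377
v -3.841 -0.675 -1.772
v -3.298 -0.506 -2.043
v -2.149 -0.421 0.243
v -1.389 -0.567 -0.7
v -2.871 -2.233 -0.06
v -2.111 -2.379 -1.003
v -1.671 -2.333 0.134
v -1.225 -1.213 0.321
v -3.035 -1.587 -1.081
v -2.589 -0.467 -0.894
v -1.936 -1.287 -1.518
v -1.093 -1.748 -0.767
v -3.167 -1.052 0.007
v -2.324 -1.513 0.758
v -1.706 -0.335 -0.202
v -2.554 -2.465 -0.558
v -2.296 -2.438 0.11
v -1.849 -2.524 -0.444
v -1.61 -0.715 0.398
v -1.163 -0.801 -0.156
v -1.328 -1.839 0.335
v -3.097 -1.999 -0.604
v -2.65 -2.085 -1.158
v -2.411 -0.276 -0.316
v -1.964 -0.362 -0.87
v -2.932 -0.961 -1.095
v -1.58 -0.844 -1.237
v -2.005 -1.909 -1.415
v -2.548 -1.443 -1.461
v -2.286 -0.785 -1.351
v -1.085 -1.115 -0.795
v -1.509 -2.18 -0.973
v -1.251 -2.153 -0.305
v -0.989 -1.495 -0.195
v -1.407 -1.538 -1.276
v -2.751 -0.62 0.213
v -3.175 -1.685 0.035
v -3.271 -1.305 -0.565
v -3.009 -0.647 -0.455
v -2.255 -0.891 0.655
v -2.68 -1.956 0.477
v -1.974 -2.015 0.591
v -1.712 -1.357 0.701
v -2.853 -1.262 0.516
f 2 1 4
f 2 4 3
f 4 1 5
f 4 5 3
f 5 1 6
f 5 6 3
f 6 1 7
f 6 7 3
f 7 1 8
f 7 8 3
f 8 1 9
f 8 9 3
f 9 1 10
f 9 10 3
f 10 1 11
f 10 11 3
f 11 1 2
f 11 2 3
f 12 49 28
f 49 23 52
f 28 52 17
f 49 52 28
f 12 28 24
f 28 17 29
f 24 29 13
f 28 29 24
f 12 24 33
f 24 13 34
f 33 34 19
f 24 34 33
f 12 33 45
f 33 19 48
f 45 48 22
f 33 48 45
f 12 45 49
f 45 22 53
f 49 53 23
f 45 53 49
f 13 29 40
f 29 17 43
f 40 43 21
f 29 43 40
f 17 52 30
f 52 23 51
f 30 51 16
f 52 51 30
f 23 53 50
f 53 22 46
f 50 46 14
f 53 46 50
f 22 48 47
f 48 19 35
f 47 35 18
f 48 35 47
f 19 34 39
f 34 13 36
f 39 36 20
f 34 36 39
f 15 41 27
f 41 21 42
f 27 42 16
f 41 42 27
f 15 27 25
f 27 16 26
f 25 26 14
f 27 26 25
f 15 25 32
f 25 14 31
f 32 31 18
f 25 31 32
f 15 32 37
f 32 18 38
f 37 38 20
f 32 38 37
f 15 37 41
f 37 20 44
f 41 44 21
f 37 44 41
f 16 42 30
f 42 21 43
f 30 43 17
f 42 43 30
f 14 26 50
f 26 16 51
f 50 51 23
f 26 51 50
f 18 31 47
f 31 14 46
f 47 46 22
f 31 46 47
f 20 38 39
f 38 18 35
f 39 35 19
f 38 35 39
f 21 44 40
f 44 20 36
f 40 36 13
f 44 36 40



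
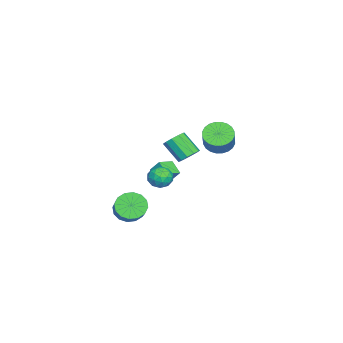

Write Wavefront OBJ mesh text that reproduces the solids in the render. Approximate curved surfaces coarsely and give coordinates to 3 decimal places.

v 1.56 -1.33 -0.8
v 1.965 -1.703 -1.335
v 0.895 -2.357 -0.585
v 1.3 -2.73 -1.12
v 1.634 -2.523 -0.461
v 2.045 -1.888 -0.594
v 0.815 -2.172 -1.326
v 1.226 -1.537 -1.459
v 1.504 -2.224 -1.66
v 2.01 -2.441 -1.126
v 0.85 -1.619 -0.794
v 1.356 -1.836 -0.26
v 1.821 -1.427 -1.086
v 1.039 -2.633 -0.834
v 1.236 -2.511 -0.447
v 1.473 -2.731 -0.761
v 1.868 -1.535 -0.651
v 2.106 -1.755 -0.965
v 1.912 -2.236 -0.452
v 0.754 -2.305 -0.955
v 0.992 -2.525 -1.269
v 1.387 -1.329 -1.159
v 1.624 -1.549 -1.473
v 0.948 -1.824 -1.468
v 1.788 -1.952 -1.592
v 1.397 -2.556 -1.466
v 1.112 -2.227 -1.587
v 1.353 -1.854 -1.664
v 2.085 -2.079 -1.278
v 1.694 -2.683 -1.152
v 1.891 -2.561 -0.764
v 2.133 -2.188 -0.842
v 1.815 -2.385 -1.469
v 1.166 -1.377 -0.768
v 0.775 -1.981 -0.642
v 0.727 -1.872 -1.078
v 0.969 -1.499 -1.156
v 1.463 -1.504 -0.454
v 1.072 -2.108 -0.328
v 1.507 -2.206 -0.256
v 1.748 -1.833 -0.333
v 1.045 -1.675 -0.451
v 0.025 -1.777 -1.937
v -0.563 -2.35 -1.404
v 0.147 -1.219 -1.203
v -0.442 -1.792 -0.67
v 0.822 -2.328 -1.65
v 0.233 -2.901 -1.117
v 0.943 -1.77 -0.916
v 0.355 -2.343 -0.383
v -1.368 -1.048 -0.652
v -0.964 -0.699 -0.17
v -1.407 -1.683 0.915
v -1.812 -2.032 0.432
v -1.369 -0.515 -0.169
v -1.812 -1.499 0.916
v -1.774 -0.534 -0.352
v -2.217 -1.518 0.733
v -2.024 -0.75 -0.65
v -2.467 -1.734 0.434
v -2.024 -1.08 -0.949
v -2.467 -2.064 0.136
v -1.773 -1.397 -1.135
v -2.216 -2.381 -0.05
v -1.368 -1.581 -1.136
v -1.811 -2.565 -0.051
v -0.963 -1.562 -0.953
v -1.406 -2.546 0.132
v -0.713 -1.346 -0.654
v -1.156 -2.33 0.43
v -0.713 -1.016 -0.356
v -1.156 -2 0.729
v 1.676 1.254 2.309
v 2.286 0.907 1.812
v 3.254 1.058 2.894
v 2.644 1.406 3.391
v 2.318 1.232 1.737
v 3.286 1.384 2.82
v 2.253 1.561 1.75
v 3.221 1.713 2.832
v 2.1 1.843 1.847
v 3.068 1.995 2.929
v 1.882 2.036 2.015
v 2.85 2.187 3.097
v 1.633 2.109 2.228
v 2.601 2.261 3.31
v 1.39 2.053 2.452
v 2.359 2.204 3.535
v 1.191 1.874 2.656
v 2.16 2.026 3.738
v 1.066 1.602 2.806
v 2.034 1.753 3.888
v 1.034 1.276 2.88
v 2.002 1.428 3.963
v 1.099 0.947 2.868
v 2.067 1.099 3.95
v 1.252 0.665 2.771
v 2.22 0.817 3.853
v 1.47 0.473 2.603
v 2.438 0.624 3.685
v 1.719 0.399 2.39
v 2.687 0.551 3.472
v 1.961 0.456 2.165
v 2.93 0.607 3.248
v 2.16 0.634 1.962
v 3.129 0.786 3.044
v 0.122 -4.137 -4.453
v 0.708 -4.565 -5.033
v 2.345 -4.012 -3.788
v 1.758 -3.583 -3.207
v 0.68 -4.113 -5.196
v 2.316 -3.56 -3.951
v 0.501 -3.668 -5.16
v 2.138 -3.114 -3.915
v 0.222 -3.348 -4.935
v 1.858 -2.794 -3.689
v -0.085 -3.239 -4.58
v 1.552 -2.686 -3.334
v -0.337 -3.371 -4.191
v 1.3 -2.817 -2.945
v -0.465 -3.708 -3.872
v 1.172 -3.155 -2.627
v -0.436 -4.16 -3.709
v 1.2 -3.607 -2.464
v -0.258 -4.606 -3.745
v 1.379 -4.052 -2.5
v 0.022 -4.926 -3.971
v 1.658 -4.372 -2.725
v 0.328 -5.034 -4.326
v 1.965 -4.481 -3.08
v 0.58 -4.903 -4.715
v 2.217 -4.349 -3.469
f 1 38 17
f 38 12 41
f 17 41 6
f 38 41 17
f 1 17 13
f 17 6 18
f 13 18 2
f 17 18 13
f 1 13 22
f 13 2 23
f 22 23 8
f 13 23 22
f 1 22 34
f 22 8 37
f 34 37 11
f 22 37 34
f 1 34 38
f 34 11 42
f 38 42 12
f 34 42 38
f 2 18 29
f 18 6 32
f 29 32 10
f 18 32 29
f 6 41 19
f 41 12 40
f 19 40 5
f 41 40 19
f 12 42 39
f 42 11 35
f 39 35 3
f 42 35 39
f 11 37 36
f 37 8 24
f 36 24 7
f 37 24 36
f 8 23 28
f 23 2 25
f 28 25 9
f 23 25 28
f 4 30 16
f 30 10 31
f 16 31 5
f 30 31 16
f 4 16 14
f 16 5 15
f 14 15 3
f 16 15 14
f 4 14 21
f 14 3 20
f 21 20 7
f 14 20 21
f 4 21 26
f 21 7 27
f 26 27 9
f 21 27 26
f 4 26 30
f 26 9 33
f 30 33 10
f 26 33 30
f 5 31 19
f 31 10 32
f 19 32 6
f 31 32 19
f 3 15 39
f 15 5 40
f 39 40 12
f 15 40 39
f 7 20 36
f 20 3 35
f 36 35 11
f 20 35 36
f 9 27 28
f 27 7 24
f 28 24 8
f 27 24 28
f 10 33 29
f 33 9 25
f 29 25 2
f 33 25 29
f 44 46 43
f 47 44 43
f 43 46 45
f 45 47 43
f 44 50 46
f 48 44 47
f 48 50 44
f 46 50 45
f 49 47 45
f 45 50 49
f 49 48 47
f 50 48 49
f 52 51 55
f 52 55 53
f 53 55 56
f 53 56 54
f 55 51 57
f 55 57 56
f 56 57 58
f 56 58 54
f 57 51 59
f 57 59 58
f 58 59 60
f 58 60 54
f 59 51 61
f 59 61 60
f 60 61 62
f 60 62 54
f 61 51 63
f 61 63 62
f 62 63 64
f 62 64 54
f 63 51 65
f 63 65 64
f 64 65 66
f 64 66 54
f 65 51 67
f 65 67 66
f 66 67 68
f 66 68 54
f 67 51 69
f 67 69 68
f 68 69 70
f 68 70 54
f 69 51 71
f 69 71 70
f 70 71 72
f 70 72 54
f 71 51 52
f 71 52 72
f 72 52 53
f 72 53 54
f 74 73 77
f 74 77 75
f 75 77 78
f 75 78 76
f 77 73 79
f 77 79 78
f 78 79 80
f 78 80 76
f 79 73 81
f 79 81 80
f 80 81 82
f 80 82 76
f 81 73 83
f 81 83 82
f 82 83 84
f 82 84 76
f 83 73 85
f 83 85 84
f 84 85 86
f 84 86 76
f 85 73 87
f 85 87 86
f 86 87 88
f 86 88 76
f 87 73 89
f 87 89 88
f 88 89 90
f 88 90 76
f 89 73 91
f 89 91 90
f 90 91 92
f 90 92 76
f 91 73 93
f 91 93 92
f 92 93 94
f 92 94 76
f 93 73 95
f 93 95 94
f 94 95 96
f 94 96 76
f 95 73 97
f 95 97 96
f 96 97 98
f 96 98 76
f 97 73 99
f 97 99 98
f 98 99 100
f 98 100 76
f 99 73 101
f 99 101 100
f 100 101 102
f 100 102 76
f 101 73 103
f 101 103 102
f 102 103 104
f 102 104 76
f 103 73 105
f 103 105 104
f 104 105 106
f 104 106 76
f 105 73 74
f 105 74 106
f 106 74 75
f 106 75 76
f 108 107 111
f 108 111 109
f 109 111 112
f 109 112 110
f 111 107 113
f 111 113 112
f 112 113 114
f 112 114 110
f 113 107 115
f 113 115 114
f 114 115 116
f 114 116 110
f 115 107 117
f 115 117 116
f 116 117 118
f 116 118 110
f 117 107 119
f 117 119 118
f 118 119 120
f 118 120 110
f 119 107 121
f 119 121 120
f 120 121 122
f 120 122 110
f 121 107 123
f 121 123 122
f 122 123 124
f 122 124 110
f 123 107 125
f 123 125 124
f 124 125 126
f 124 126 110
f 125 107 127
f 125 127 126
f 126 127 128
f 126 128 110
f 127 107 129
f 127 129 128
f 128 129 130
f 128 130 110
f 129 107 131
f 129 131 130
f 130 131 132
f 130 132 110
f 131 107 108
f 131 108 132
f 132 108 109
f 132 109 110



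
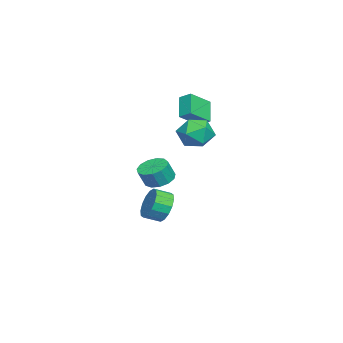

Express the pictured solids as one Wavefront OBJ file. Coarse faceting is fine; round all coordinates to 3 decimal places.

v -5.211 1.332 3.512
v -4.136 0.454 4.385
v -4.961 2.03 3.907
v -3.886 1.152 4.78
v -4.114 1.568 2.4
v -3.039 0.69 3.273
v -3.864 2.266 2.795
v -2.789 1.388 3.668
v -1.134 2.555 2.886
v -0.305 3.308 2.988
v 0.045 1.212 3.232
v 0.874 1.965 3.334
v 0.058 1.919 4.107
v -0.671 2.749 3.893
v 0.411 1.771 2.327
v -0.318 2.601 2.113
v 0.65 2.824 2.642
v 0.432 2.916 3.742
v -0.692 1.604 2.478
v -0.91 1.696 3.578
v 2.603 0.964 0.621
v 3.414 1.168 0.38
v 3.788 0.859 1.379
v 2.977 0.656 1.619
v 3.223 1.574 0.577
v 3.596 1.265 1.576
v 2.834 1.786 0.788
v 3.208 1.478 1.787
v 2.373 1.738 0.946
v 2.746 1.429 1.944
v 1.984 1.443 1
v 2.358 1.135 1.999
v 1.792 0.997 0.934
v 2.166 0.689 1.933
v 1.858 0.54 0.769
v 2.231 0.232 1.767
v 2.16 0.218 0.556
v 2.534 -0.09 1.555
v 2.603 0.133 0.364
v 2.977 -0.175 1.363
v 3.046 0.311 0.254
v 3.42 0.003 1.252
v 3.348 0.697 0.26
v 3.722 0.389 1.258
v -1.739 0.247 -3.13
v -1.307 0.805 -2.338
v -0.91 -0.07 -1.939
v -1.341 -0.627 -2.73
v -1.805 0.662 -2.156
v -1.407 -0.213 -1.757
v -2.284 0.407 -2.235
v -1.887 -0.467 -1.836
v -2.618 0.11 -2.554
v -2.22 -0.764 -2.154
v -2.716 -0.15 -3.026
v -2.318 -1.025 -2.627
v -2.552 -0.304 -3.527
v -2.155 -1.178 -3.128
v -2.17 -0.31 -3.921
v -1.773 -1.185 -3.522
v -1.673 -0.167 -4.103
v -1.275 -1.042 -3.704
v -1.193 0.087 -4.024
v -0.796 -0.787 -3.625
v -0.86 0.384 -3.706
v -0.462 -0.49 -3.306
v -0.762 0.645 -3.233
v -0.364 -0.23 -2.834
v -0.925 0.798 -2.732
v -0.528 -0.076 -2.333
f 2 4 1
f 5 2 1
f 1 4 3
f 3 5 1
f 2 8 4
f 6 2 5
f 6 8 2
f 4 8 3
f 7 5 3
f 3 8 7
f 7 6 5
f 8 6 7
f 9 20 14
f 9 14 10
f 9 10 16
f 9 16 19
f 9 19 20
f 10 14 18
f 14 20 13
f 20 19 11
f 19 16 15
f 16 10 17
f 12 18 13
f 12 13 11
f 12 11 15
f 12 15 17
f 12 17 18
f 13 18 14
f 11 13 20
f 15 11 19
f 17 15 16
f 18 17 10
f 22 21 25
f 22 25 23
f 23 25 26
f 23 26 24
f 25 21 27
f 25 27 26
f 26 27 28
f 26 28 24
f 27 21 29
f 27 29 28
f 28 29 30
f 28 30 24
f 29 21 31
f 29 31 30
f 30 31 32
f 30 32 24
f 31 21 33
f 31 33 32
f 32 33 34
f 32 34 24
f 33 21 35
f 33 35 34
f 34 35 36
f 34 36 24
f 35 21 37
f 35 37 36
f 36 37 38
f 36 38 24
f 37 21 39
f 37 39 38
f 38 39 40
f 38 40 24
f 39 21 41
f 39 41 40
f 40 41 42
f 40 42 24
f 41 21 43
f 41 43 42
f 42 43 44
f 42 44 24
f 43 21 22
f 43 22 44
f 44 22 23
f 44 23 24
f 46 45 49
f 46 49 47
f 47 49 50
f 47 50 48
f 49 45 51
f 49 51 50
f 50 51 52
f 50 52 48
f 51 45 53
f 51 53 52
f 52 53 54
f 52 54 48
f 53 45 55
f 53 55 54
f 54 55 56
f 54 56 48
f 55 45 57
f 55 57 56
f 56 57 58
f 56 58 48
f 57 45 59
f 57 59 58
f 58 59 60
f 58 60 48
f 59 45 61
f 59 61 60
f 60 61 62
f 60 62 48
f 61 45 63
f 61 63 62
f 62 63 64
f 62 64 48
f 63 45 65
f 63 65 64
f 64 65 66
f 64 66 48
f 65 45 67
f 65 67 66
f 66 67 68
f 66 68 48
f 67 45 69
f 67 69 68
f 68 69 70
f 68 70 48
f 69 45 46
f 69 46 70
f 70 46 47
f 70 47 48



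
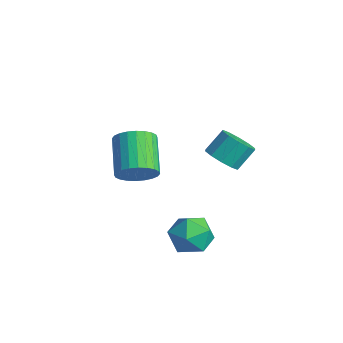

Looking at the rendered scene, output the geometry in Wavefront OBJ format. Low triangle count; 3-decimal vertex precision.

v 4.026 -2.976 -3.322
v 4.332 -3.372 -2.568
v 3.128 -4.108 -3.552
v 3.434 -4.504 -2.798
v 2.931 -3.754 -2.743
v 3.486 -3.055 -2.601
v 3.974 -4.425 -3.519
v 4.529 -3.726 -3.377
v 4.3 -4.267 -2.69
v 3.655 -3.853 -2.211
v 3.805 -3.627 -3.909
v 3.16 -3.213 -3.43
v 0.502 -3.994 -1.873
v 1.036 -3.6 -1.409
v -0.247 -2.953 -0.482
v -0.782 -3.346 -0.947
v 0.981 -3.386 -1.634
v -0.302 -2.738 -0.708
v 0.853 -3.264 -1.896
v -0.43 -2.617 -0.97
v 0.672 -3.254 -2.155
v -0.612 -2.606 -1.229
v 0.464 -3.356 -2.371
v -0.819 -2.708 -1.444
v 0.263 -3.555 -2.511
v -1.02 -2.907 -1.584
v 0.098 -3.821 -2.554
v -1.186 -3.173 -1.627
v -0.006 -4.113 -2.493
v -1.289 -3.466 -1.566
v -0.033 -4.387 -2.338
v -1.316 -3.74 -1.411
v 0.022 -4.602 -2.112
v -1.261 -3.954 -1.186
v 0.15 -4.723 -1.85
v -1.133 -4.076 -0.924
v 0.332 -4.734 -1.591
v -0.952 -4.086 -0.665
v 0.539 -4.632 -1.376
v -0.744 -3.984 -0.449
v 0.74 -4.433 -1.236
v -0.543 -3.785 -0.309
v 0.906 -4.167 -1.193
v -0.378 -3.519 -0.266
v 1.009 -3.874 -1.254
v -0.274 -3.227 -0.327
v 3.779 -2.579 0.438
v 4.474 -2.63 0.503
v 4.456 -1.932 1.246
v 3.761 -1.881 1.182
v 4.389 -2.322 0.211
v 4.371 -1.624 0.954
v 4.071 -2.112 0.006
v 4.053 -1.414 0.75
v 3.641 -2.081 -0.033
v 3.623 -1.382 0.71
v 3.264 -2.24 0.107
v 3.246 -1.541 0.85
v 3.084 -2.528 0.374
v 3.066 -1.83 1.117
v 3.169 -2.836 0.666
v 3.151 -2.138 1.409
v 3.487 -3.046 0.87
v 3.469 -2.348 1.614
v 3.917 -3.078 0.91
v 3.899 -2.379 1.653
v 4.294 -2.919 0.77
v 4.276 -2.22 1.513
f 1 12 6
f 1 6 2
f 1 2 8
f 1 8 11
f 1 11 12
f 2 6 10
f 6 12 5
f 12 11 3
f 11 8 7
f 8 2 9
f 4 10 5
f 4 5 3
f 4 3 7
f 4 7 9
f 4 9 10
f 5 10 6
f 3 5 12
f 7 3 11
f 9 7 8
f 10 9 2
f 14 13 17
f 14 17 15
f 15 17 18
f 15 18 16
f 17 13 19
f 17 19 18
f 18 19 20
f 18 20 16
f 19 13 21
f 19 21 20
f 20 21 22
f 20 22 16
f 21 13 23
f 21 23 22
f 22 23 24
f 22 24 16
f 23 13 25
f 23 25 24
f 24 25 26
f 24 26 16
f 25 13 27
f 25 27 26
f 26 27 28
f 26 28 16
f 27 13 29
f 27 29 28
f 28 29 30
f 28 30 16
f 29 13 31
f 29 31 30
f 30 31 32
f 30 32 16
f 31 13 33
f 31 33 32
f 32 33 34
f 32 34 16
f 33 13 35
f 33 35 34
f 34 35 36
f 34 36 16
f 35 13 37
f 35 37 36
f 36 37 38
f 36 38 16
f 37 13 39
f 37 39 38
f 38 39 40
f 38 40 16
f 39 13 41
f 39 41 40
f 40 41 42
f 40 42 16
f 41 13 43
f 41 43 42
f 42 43 44
f 42 44 16
f 43 13 45
f 43 45 44
f 44 45 46
f 44 46 16
f 45 13 14
f 45 14 46
f 46 14 15
f 46 15 16
f 48 47 51
f 48 51 49
f 49 51 52
f 49 52 50
f 51 47 53
f 51 53 52
f 52 53 54
f 52 54 50
f 53 47 55
f 53 55 54
f 54 55 56
f 54 56 50
f 55 47 57
f 55 57 56
f 56 57 58
f 56 58 50
f 57 47 59
f 57 59 58
f 58 59 60
f 58 60 50
f 59 47 61
f 59 61 60
f 60 61 62
f 60 62 50
f 61 47 63
f 61 63 62
f 62 63 64
f 62 64 50
f 63 47 65
f 63 65 64
f 64 65 66
f 64 66 50
f 65 47 67
f 65 67 66
f 66 67 68
f 66 68 50
f 67 47 48
f 67 48 68
f 68 48 49
f 68 49 50



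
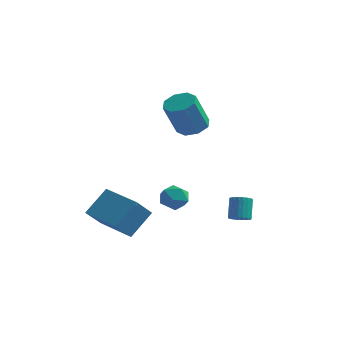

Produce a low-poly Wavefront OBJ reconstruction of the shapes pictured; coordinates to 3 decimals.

v 3.686 -0.763 -2.837
v 4.231 -0.634 -2.832
v 4.059 0.052 -1.838
v 3.514 -0.077 -1.843
v 4.142 -0.464 -2.965
v 3.97 0.222 -1.97
v 3.974 -0.346 -3.075
v 3.802 0.34 -2.081
v 3.757 -0.3 -3.144
v 3.585 0.386 -2.15
v 3.527 -0.334 -3.16
v 3.355 0.352 -2.166
v 3.325 -0.442 -3.121
v 3.153 0.243 -2.126
v 3.185 -0.606 -3.032
v 3.013 0.08 -2.038
v 3.132 -0.797 -2.91
v 2.96 -0.111 -1.915
v 3.174 -0.982 -2.775
v 3.002 -0.296 -1.78
v 3.305 -1.129 -2.651
v 3.134 -0.443 -1.656
v 3.502 -1.213 -2.559
v 3.33 -0.527 -1.564
v 3.731 -1.219 -2.515
v 3.559 -0.533 -1.521
v 3.952 -1.146 -2.527
v 3.78 -0.46 -1.533
v 4.127 -1.007 -2.593
v 3.955 -0.321 -1.598
v 4.225 -0.826 -2.701
v 4.053 -0.14 -1.706
v -3.367 -2.931 -2.698
v -2.747 -1.806 -1.481
v -2.994 -1.956 -3.789
v -2.374 -0.831 -2.572
v -1.406 -3.849 -2.848
v -0.786 -2.724 -1.631
v -1.033 -2.874 -3.939
v -0.413 -1.749 -2.722
v -0.686 2.074 -3.311
v 0.056 1.935 -2.894
v -0.956 0.705 -3.286
v -0.214 0.566 -2.869
v -0.862 0.973 -2.472
v -0.696 1.819 -2.487
v -0.204 0.821 -3.693
v -0.038 1.667 -3.708
v 0.353 1.161 -3.13
v -0.053 1.255 -2.375
v -0.847 1.385 -3.805
v -1.253 1.479 -3.05
v 0.422 1.598 1.892
v 1.1 2.044 2.232
v 0.676 1.289 4.068
v -0.002 0.842 3.728
v 0.527 2.397 2.245
v 0.102 1.642 4.081
v -0.108 2.282 2.051
v -0.532 1.527 3.887
v -0.432 1.766 1.764
v -0.856 1.011 3.6
v -0.256 1.151 1.552
v -0.68 0.396 3.388
v 0.318 0.798 1.539
v -0.107 0.043 3.375
v 0.952 0.913 1.733
v 0.528 0.158 3.569
v 1.276 1.429 2.02
v 0.852 0.674 3.856
f 2 1 5
f 2 5 3
f 3 5 6
f 3 6 4
f 5 1 7
f 5 7 6
f 6 7 8
f 6 8 4
f 7 1 9
f 7 9 8
f 8 9 10
f 8 10 4
f 9 1 11
f 9 11 10
f 10 11 12
f 10 12 4
f 11 1 13
f 11 13 12
f 12 13 14
f 12 14 4
f 13 1 15
f 13 15 14
f 14 15 16
f 14 16 4
f 15 1 17
f 15 17 16
f 16 17 18
f 16 18 4
f 17 1 19
f 17 19 18
f 18 19 20
f 18 20 4
f 19 1 21
f 19 21 20
f 20 21 22
f 20 22 4
f 21 1 23
f 21 23 22
f 22 23 24
f 22 24 4
f 23 1 25
f 23 25 24
f 24 25 26
f 24 26 4
f 25 1 27
f 25 27 26
f 26 27 28
f 26 28 4
f 27 1 29
f 27 29 28
f 28 29 30
f 28 30 4
f 29 1 31
f 29 31 30
f 30 31 32
f 30 32 4
f 31 1 2
f 31 2 32
f 32 2 3
f 32 3 4
f 34 36 33
f 37 34 33
f 33 36 35
f 35 37 33
f 34 40 36
f 38 34 37
f 38 40 34
f 36 40 35
f 39 37 35
f 35 40 39
f 39 38 37
f 40 38 39
f 41 52 46
f 41 46 42
f 41 42 48
f 41 48 51
f 41 51 52
f 42 46 50
f 46 52 45
f 52 51 43
f 51 48 47
f 48 42 49
f 44 50 45
f 44 45 43
f 44 43 47
f 44 47 49
f 44 49 50
f 45 50 46
f 43 45 52
f 47 43 51
f 49 47 48
f 50 49 42
f 54 53 57
f 54 57 55
f 55 57 58
f 55 58 56
f 57 53 59
f 57 59 58
f 58 59 60
f 58 60 56
f 59 53 61
f 59 61 60
f 60 61 62
f 60 62 56
f 61 53 63
f 61 63 62
f 62 63 64
f 62 64 56
f 63 53 65
f 63 65 64
f 64 65 66
f 64 66 56
f 65 53 67
f 65 67 66
f 66 67 68
f 66 68 56
f 67 53 69
f 67 69 68
f 68 69 70
f 68 70 56
f 69 53 54
f 69 54 70
f 70 54 55
f 70 55 56



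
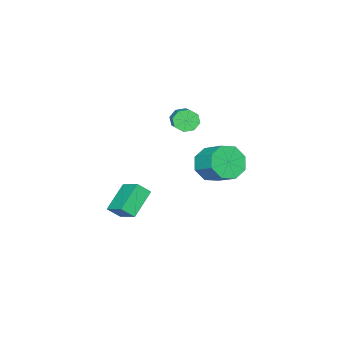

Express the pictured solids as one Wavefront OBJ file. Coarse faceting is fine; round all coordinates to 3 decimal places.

v -1.348 -0.942 2.973
v -1.05 -0.863 2.447
v 0.247 0.321 3.361
v -0.052 0.242 3.887
v -1.386 -0.545 2.511
v -0.089 0.639 3.425
v -1.7 -0.46 2.846
v -0.403 0.725 3.76
v -1.808 -0.657 3.255
v -0.511 0.527 4.169
v -1.647 -1.021 3.499
v -0.35 0.163 4.413
v -1.311 -1.339 3.435
v -0.014 -0.155 4.349
v -0.997 -1.425 3.1
v 0.3 -0.24 4.014
v -0.889 -1.227 2.691
v 0.408 -0.043 3.605
v 0.967 -2.686 -2.939
v -0.348 -2.821 -2.02
v 1.278 -1.591 -2.332
v -0.037 -1.726 -1.413
v 1.397 -3.114 -2.387
v 0.082 -3.249 -1.468
v 1.708 -2.019 -1.78
v 0.393 -2.154 -0.861
v -0.923 0.967 0.976
v -0.361 0.469 1.541
v -0.075 1.595 2.249
v -0.637 2.093 1.684
v -0.012 0.738 0.973
v 0.275 1.863 1.68
v -0.196 1.141 0.406
v 0.09 2.266 1.113
v -0.807 1.442 0.173
v -0.52 2.568 0.881
v -1.485 1.465 0.411
v -1.199 2.591 1.119
v -1.835 1.197 0.98
v -1.548 2.322 1.687
v -1.65 0.794 1.547
v -1.364 1.919 2.254
v -1.04 0.492 1.779
v -0.753 1.618 2.487
f 2 1 5
f 2 5 3
f 3 5 6
f 3 6 4
f 5 1 7
f 5 7 6
f 6 7 8
f 6 8 4
f 7 1 9
f 7 9 8
f 8 9 10
f 8 10 4
f 9 1 11
f 9 11 10
f 10 11 12
f 10 12 4
f 11 1 13
f 11 13 12
f 12 13 14
f 12 14 4
f 13 1 15
f 13 15 14
f 14 15 16
f 14 16 4
f 15 1 17
f 15 17 16
f 16 17 18
f 16 18 4
f 17 1 2
f 17 2 18
f 18 2 3
f 18 3 4
f 20 22 19
f 23 20 19
f 19 22 21
f 21 23 19
f 20 26 22
f 24 20 23
f 24 26 20
f 22 26 21
f 25 23 21
f 21 26 25
f 25 24 23
f 26 24 25
f 28 27 31
f 28 31 29
f 29 31 32
f 29 32 30
f 31 27 33
f 31 33 32
f 32 33 34
f 32 34 30
f 33 27 35
f 33 35 34
f 34 35 36
f 34 36 30
f 35 27 37
f 35 37 36
f 36 37 38
f 36 38 30
f 37 27 39
f 37 39 38
f 38 39 40
f 38 40 30
f 39 27 41
f 39 41 40
f 40 41 42
f 40 42 30
f 41 27 43
f 41 43 42
f 42 43 44
f 42 44 30
f 43 27 28
f 43 28 44
f 44 28 29
f 44 29 30



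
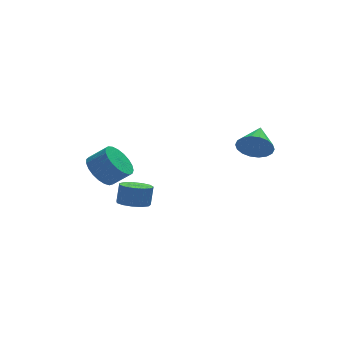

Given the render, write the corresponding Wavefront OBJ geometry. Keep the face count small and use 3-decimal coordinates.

v -2.793 -0.02 -2.574
v -2.006 -0.221 -2.685
v -1.799 -0.001 -1.617
v -2.587 0.2 -1.506
v -2.039 0.232 -2.772
v -1.832 0.451 -1.704
v -2.31 0.605 -2.796
v -2.104 0.824 -1.728
v -2.736 0.779 -2.749
v -2.529 0.999 -1.681
v -3.179 0.7 -2.647
v -2.972 0.92 -1.579
v -3.5 0.392 -2.522
v -3.294 0.612 -1.454
v -3.597 -0.046 -2.413
v -3.39 0.173 -1.345
v -3.439 -0.476 -2.355
v -3.232 -0.257 -1.287
v -3.075 -0.761 -2.367
v -2.868 -0.542 -1.299
v -2.622 -0.811 -2.445
v -2.415 -0.592 -1.376
v -2.224 -0.61 -2.563
v -2.017 -0.39 -1.495
v 2.214 -2.813 1.734
v 2.798 -2.805 1.037
v 2.926 -1.567 2.346
v 2.498 -2.568 0.905
v 2.14 -2.379 0.937
v 1.798 -2.277 1.127
v 1.538 -2.28 1.438
v 1.411 -2.39 1.807
v 1.444 -2.582 2.161
v 1.629 -2.821 2.431
v 1.93 -3.058 2.563
v 2.287 -3.246 2.531
v 2.63 -3.349 2.341
v 2.89 -3.345 2.03
v 3.016 -3.236 1.661
v 2.983 -3.043 1.307
v -4.092 1.083 -0.748
v -3.426 1.046 -1.492
v -2.581 0.659 -0.717
v -3.248 0.697 0.028
v -3.377 1.434 -1.352
v -2.532 1.047 -0.577
v -3.452 1.762 -1.107
v -2.607 1.375 -0.332
v -3.637 1.972 -0.8
v -2.793 1.585 -0.025
v -3.901 2.029 -0.484
v -3.057 1.642 0.291
v -4.199 1.922 -0.213
v -3.354 1.535 0.562
v -4.477 1.67 -0.035
v -3.633 1.283 0.74
v -4.69 1.317 0.02
v -3.845 0.93 0.795
v -4.799 0.923 -0.058
v -3.954 0.536 0.717
v -4.785 0.557 -0.255
v -3.941 0.17 0.52
v -4.652 0.282 -0.537
v -3.808 -0.105 0.238
v -4.423 0.146 -0.856
v -3.578 -0.241 -0.081
v -4.136 0.171 -1.156
v -3.291 -0.215 -0.38
v -3.841 0.355 -1.385
v -2.997 -0.032 -0.61
v -3.59 0.664 -1.504
v -2.745 0.277 -0.729
f 2 1 5
f 2 5 3
f 3 5 6
f 3 6 4
f 5 1 7
f 5 7 6
f 6 7 8
f 6 8 4
f 7 1 9
f 7 9 8
f 8 9 10
f 8 10 4
f 9 1 11
f 9 11 10
f 10 11 12
f 10 12 4
f 11 1 13
f 11 13 12
f 12 13 14
f 12 14 4
f 13 1 15
f 13 15 14
f 14 15 16
f 14 16 4
f 15 1 17
f 15 17 16
f 16 17 18
f 16 18 4
f 17 1 19
f 17 19 18
f 18 19 20
f 18 20 4
f 19 1 21
f 19 21 20
f 20 21 22
f 20 22 4
f 21 1 23
f 21 23 22
f 22 23 24
f 22 24 4
f 23 1 2
f 23 2 24
f 24 2 3
f 24 3 4
f 26 25 28
f 26 28 27
f 28 25 29
f 28 29 27
f 29 25 30
f 29 30 27
f 30 25 31
f 30 31 27
f 31 25 32
f 31 32 27
f 32 25 33
f 32 33 27
f 33 25 34
f 33 34 27
f 34 25 35
f 34 35 27
f 35 25 36
f 35 36 27
f 36 25 37
f 36 37 27
f 37 25 38
f 37 38 27
f 38 25 39
f 38 39 27
f 39 25 40
f 39 40 27
f 40 25 26
f 40 26 27
f 42 41 45
f 42 45 43
f 43 45 46
f 43 46 44
f 45 41 47
f 45 47 46
f 46 47 48
f 46 48 44
f 47 41 49
f 47 49 48
f 48 49 50
f 48 50 44
f 49 41 51
f 49 51 50
f 50 51 52
f 50 52 44
f 51 41 53
f 51 53 52
f 52 53 54
f 52 54 44
f 53 41 55
f 53 55 54
f 54 55 56
f 54 56 44
f 55 41 57
f 55 57 56
f 56 57 58
f 56 58 44
f 57 41 59
f 57 59 58
f 58 59 60
f 58 60 44
f 59 41 61
f 59 61 60
f 60 61 62
f 60 62 44
f 61 41 63
f 61 63 62
f 62 63 64
f 62 64 44
f 63 41 65
f 63 65 64
f 64 65 66
f 64 66 44
f 65 41 67
f 65 67 66
f 66 67 68
f 66 68 44
f 67 41 69
f 67 69 68
f 68 69 70
f 68 70 44
f 69 41 71
f 69 71 70
f 70 71 72
f 70 72 44
f 71 41 42
f 71 42 72
f 72 42 43
f 72 43 44

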